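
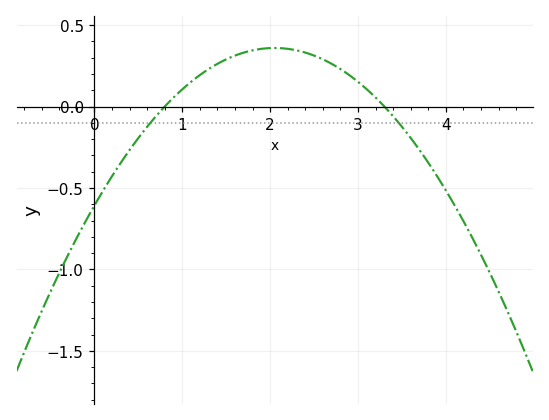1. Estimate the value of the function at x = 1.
0.1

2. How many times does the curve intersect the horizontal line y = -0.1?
2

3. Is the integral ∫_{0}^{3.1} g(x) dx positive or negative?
positive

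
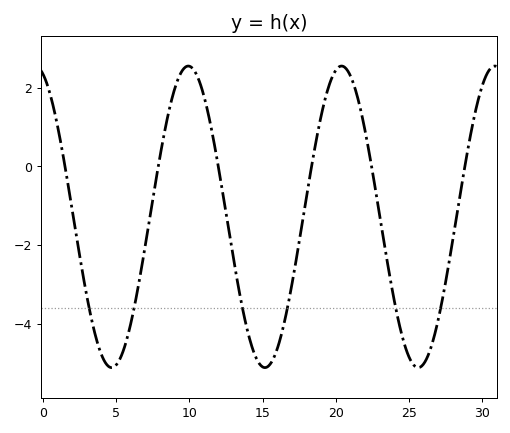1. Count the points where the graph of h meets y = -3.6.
6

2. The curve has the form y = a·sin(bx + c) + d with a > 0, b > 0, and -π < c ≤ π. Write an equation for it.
y = 3.83sin(0.6x + 1.9) - 1.28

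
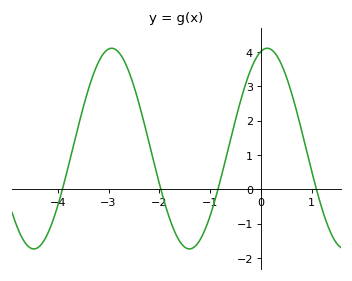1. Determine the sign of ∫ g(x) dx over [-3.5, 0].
positive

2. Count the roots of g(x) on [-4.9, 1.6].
4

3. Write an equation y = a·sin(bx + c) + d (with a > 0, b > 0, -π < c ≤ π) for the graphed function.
y = 2.92sin(2x + 1.3) + 1.19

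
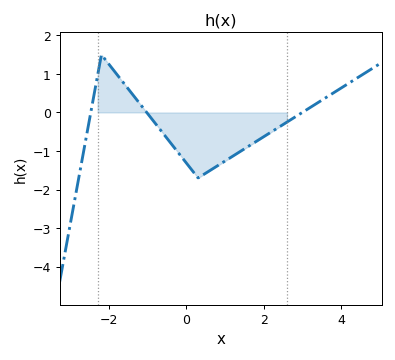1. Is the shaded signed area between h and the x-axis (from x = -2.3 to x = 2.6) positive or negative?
negative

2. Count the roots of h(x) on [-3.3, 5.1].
3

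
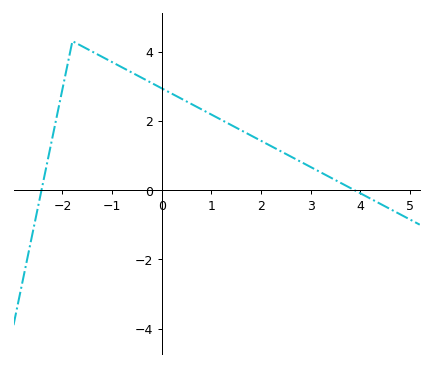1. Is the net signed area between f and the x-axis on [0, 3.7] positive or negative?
positive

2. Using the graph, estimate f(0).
2.94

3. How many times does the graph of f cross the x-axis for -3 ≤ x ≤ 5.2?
2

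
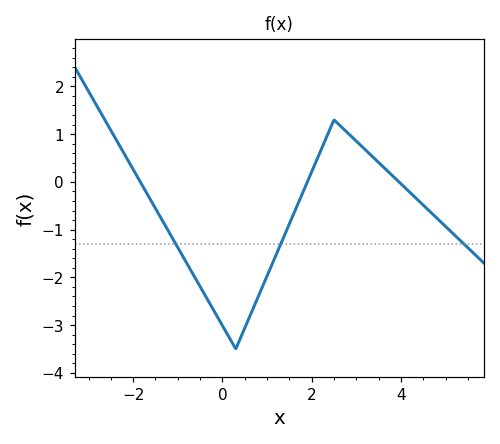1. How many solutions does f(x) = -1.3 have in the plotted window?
3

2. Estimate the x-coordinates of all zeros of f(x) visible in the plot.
-1.84, 1.9, 3.96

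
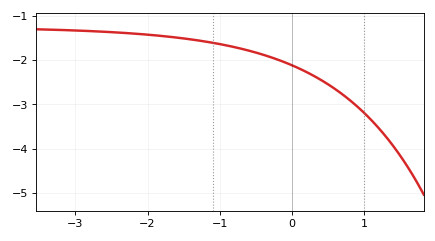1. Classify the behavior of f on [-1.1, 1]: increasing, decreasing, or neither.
decreasing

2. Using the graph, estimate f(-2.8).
-1.35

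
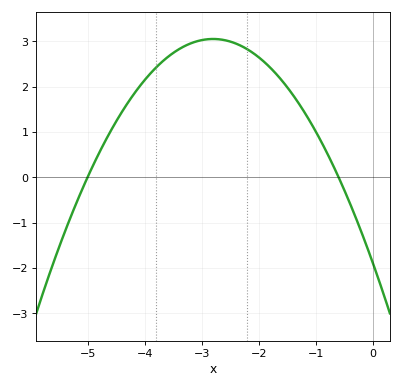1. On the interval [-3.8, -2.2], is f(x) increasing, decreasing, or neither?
neither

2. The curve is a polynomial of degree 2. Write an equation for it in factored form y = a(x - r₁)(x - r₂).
y = -0.63(x + 5)(x + 0.6)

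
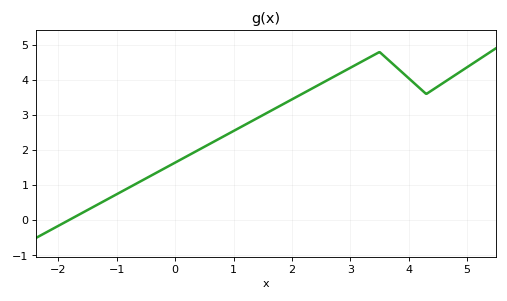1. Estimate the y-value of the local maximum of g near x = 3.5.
4.8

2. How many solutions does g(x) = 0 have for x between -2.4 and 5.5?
1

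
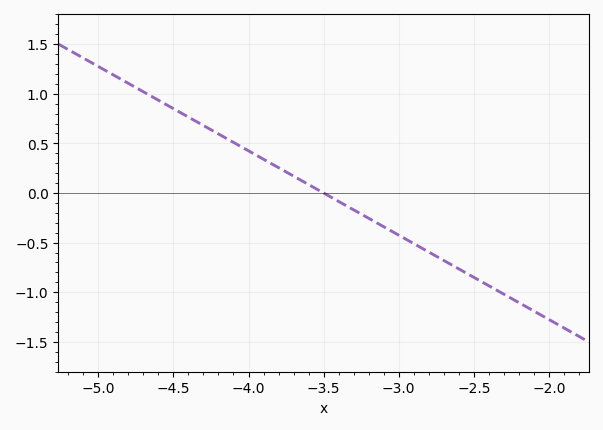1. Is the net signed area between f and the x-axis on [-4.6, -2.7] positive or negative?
positive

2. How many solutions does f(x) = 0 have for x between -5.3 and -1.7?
1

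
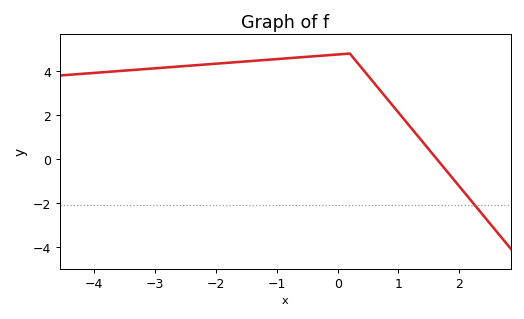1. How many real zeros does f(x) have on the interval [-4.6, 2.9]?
1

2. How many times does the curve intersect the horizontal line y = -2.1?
1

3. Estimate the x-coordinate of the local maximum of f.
0.198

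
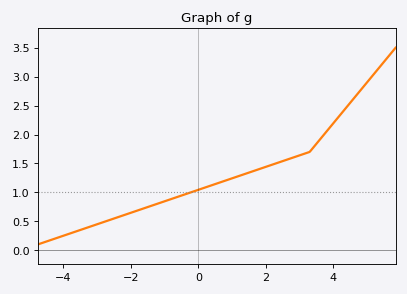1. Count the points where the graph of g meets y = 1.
1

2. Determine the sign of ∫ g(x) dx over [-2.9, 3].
positive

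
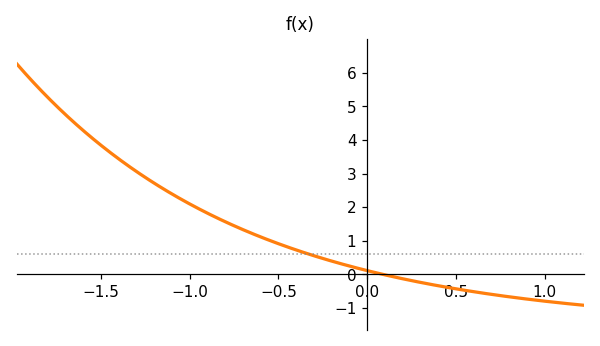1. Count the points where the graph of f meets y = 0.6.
1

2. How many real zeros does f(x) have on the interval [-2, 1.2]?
1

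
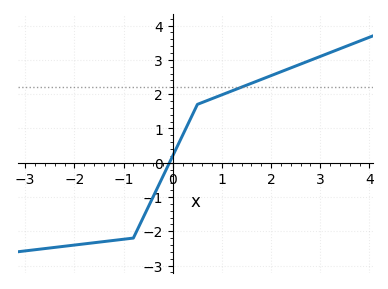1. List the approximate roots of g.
-0.067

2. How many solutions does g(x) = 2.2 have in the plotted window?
1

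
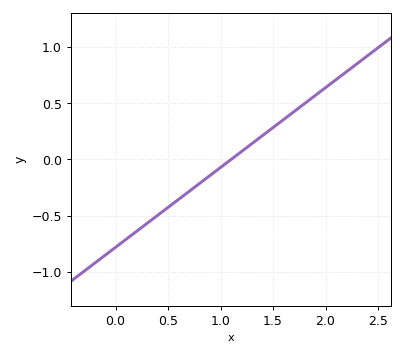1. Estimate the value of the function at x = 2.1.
0.71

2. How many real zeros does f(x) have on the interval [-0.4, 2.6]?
1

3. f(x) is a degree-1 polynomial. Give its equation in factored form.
y = 0.71(x - 1.1)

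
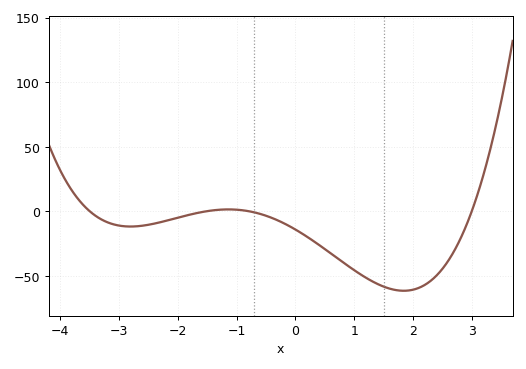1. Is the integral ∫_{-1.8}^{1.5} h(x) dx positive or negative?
negative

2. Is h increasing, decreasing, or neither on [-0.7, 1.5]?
decreasing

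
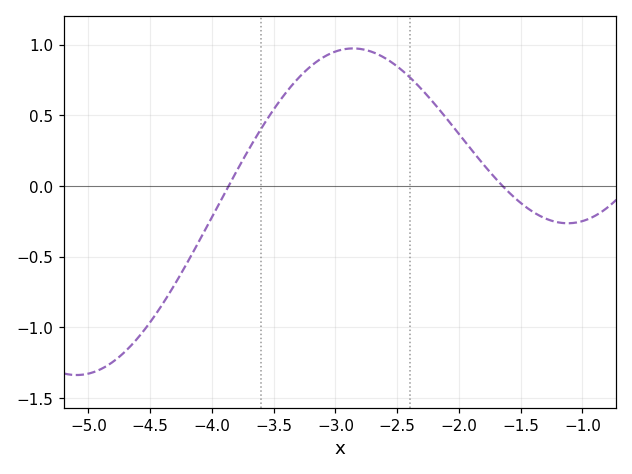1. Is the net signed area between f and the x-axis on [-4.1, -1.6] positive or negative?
positive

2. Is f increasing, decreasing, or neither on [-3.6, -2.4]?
neither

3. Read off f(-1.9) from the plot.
0.25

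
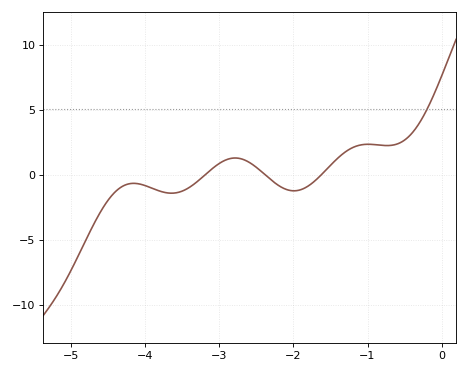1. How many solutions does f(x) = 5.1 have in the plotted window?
1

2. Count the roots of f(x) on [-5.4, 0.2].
3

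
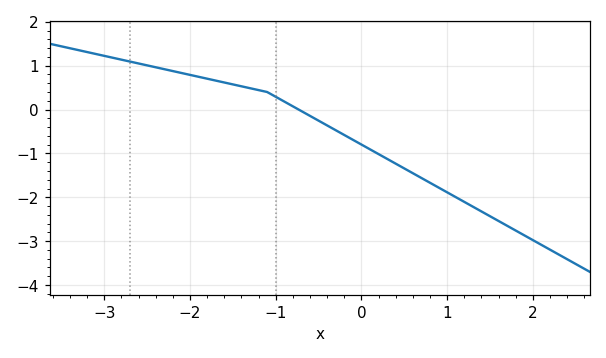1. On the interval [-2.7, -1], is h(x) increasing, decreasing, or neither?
decreasing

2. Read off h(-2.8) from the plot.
1.14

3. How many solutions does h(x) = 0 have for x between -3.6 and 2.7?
1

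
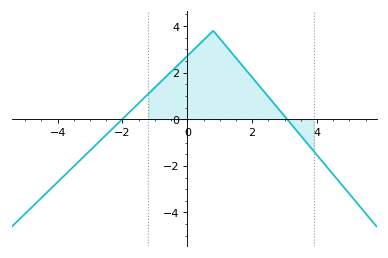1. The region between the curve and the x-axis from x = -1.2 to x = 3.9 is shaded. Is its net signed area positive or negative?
positive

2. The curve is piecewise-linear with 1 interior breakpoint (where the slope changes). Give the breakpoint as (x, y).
(0.8, 3.8)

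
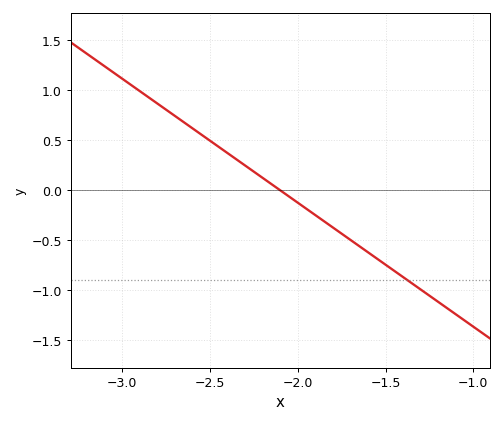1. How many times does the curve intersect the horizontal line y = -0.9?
1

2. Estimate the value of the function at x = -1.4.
-0.868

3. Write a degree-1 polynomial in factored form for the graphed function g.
y = -1.24(x + 2.1)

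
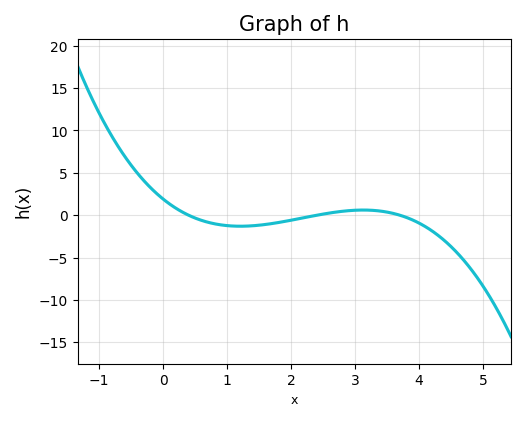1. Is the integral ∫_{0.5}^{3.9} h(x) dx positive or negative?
negative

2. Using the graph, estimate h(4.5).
-3.5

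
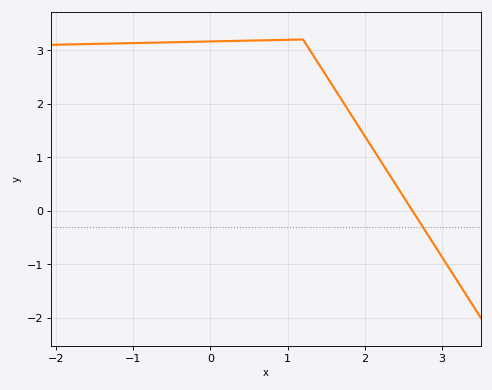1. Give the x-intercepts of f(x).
2.6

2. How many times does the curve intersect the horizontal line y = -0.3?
1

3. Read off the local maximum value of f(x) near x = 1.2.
3.2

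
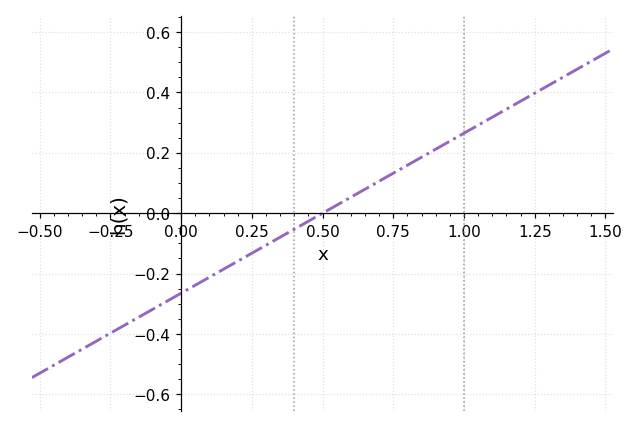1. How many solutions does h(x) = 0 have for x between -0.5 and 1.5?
1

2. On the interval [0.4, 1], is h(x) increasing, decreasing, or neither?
increasing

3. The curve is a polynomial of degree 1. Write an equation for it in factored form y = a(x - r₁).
y = 0.53(x - 0.5)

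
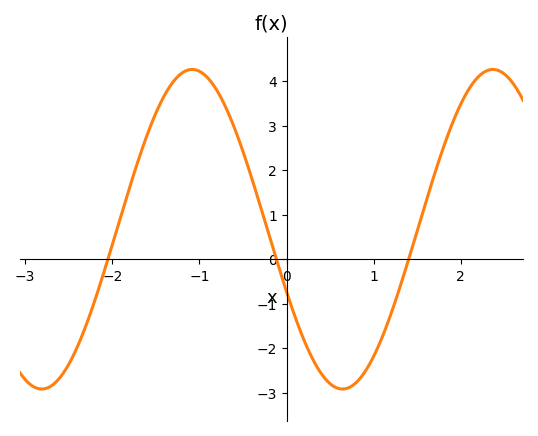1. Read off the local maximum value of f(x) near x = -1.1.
4.3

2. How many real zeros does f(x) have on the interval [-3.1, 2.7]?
3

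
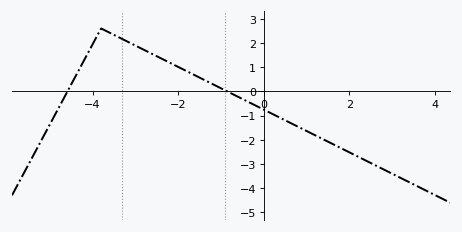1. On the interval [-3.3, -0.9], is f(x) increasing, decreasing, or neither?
decreasing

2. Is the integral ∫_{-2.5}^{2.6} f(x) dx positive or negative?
negative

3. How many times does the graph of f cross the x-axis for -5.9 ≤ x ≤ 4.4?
2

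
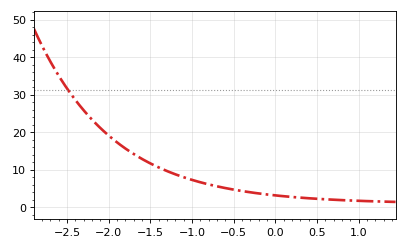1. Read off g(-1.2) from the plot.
9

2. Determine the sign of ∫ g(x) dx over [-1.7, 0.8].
positive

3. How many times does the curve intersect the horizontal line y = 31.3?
1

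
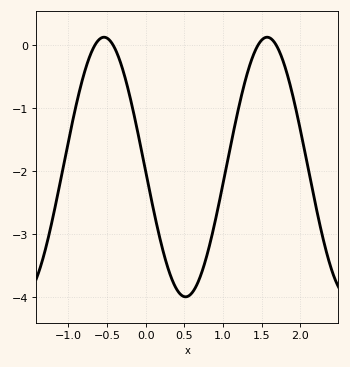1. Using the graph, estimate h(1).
-2.2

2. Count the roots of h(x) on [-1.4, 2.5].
4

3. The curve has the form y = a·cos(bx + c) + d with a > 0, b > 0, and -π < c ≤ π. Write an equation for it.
y = 2.06cos(2.98x + 1.6) - 1.93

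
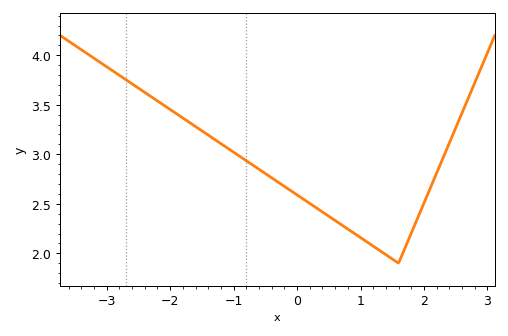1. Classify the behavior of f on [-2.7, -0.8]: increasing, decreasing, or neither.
decreasing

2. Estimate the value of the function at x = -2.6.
3.71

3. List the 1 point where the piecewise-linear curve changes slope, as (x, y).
(1.6, 1.9)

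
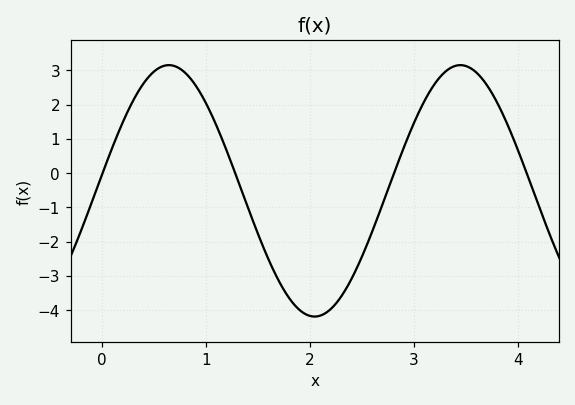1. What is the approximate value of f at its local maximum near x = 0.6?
3.15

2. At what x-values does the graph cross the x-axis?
0.005, 1.28, 2.81, 4.09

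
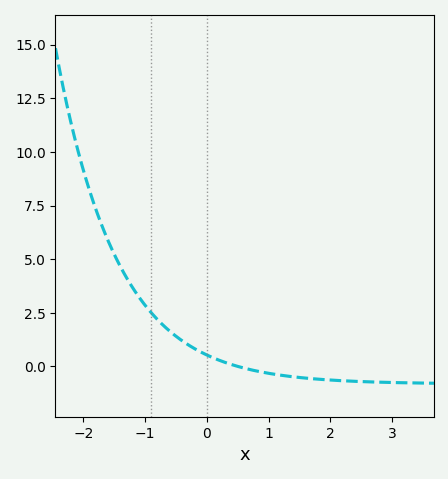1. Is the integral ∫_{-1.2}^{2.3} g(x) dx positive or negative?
positive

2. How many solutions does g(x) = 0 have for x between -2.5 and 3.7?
1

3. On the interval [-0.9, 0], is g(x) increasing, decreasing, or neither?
decreasing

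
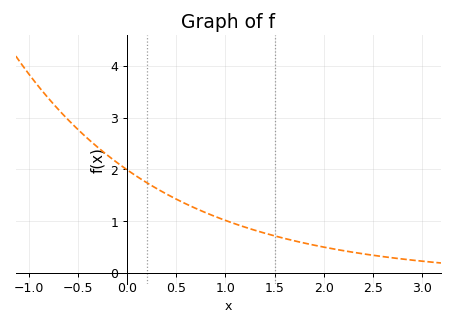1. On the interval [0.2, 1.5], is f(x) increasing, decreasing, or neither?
decreasing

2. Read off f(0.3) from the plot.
1.6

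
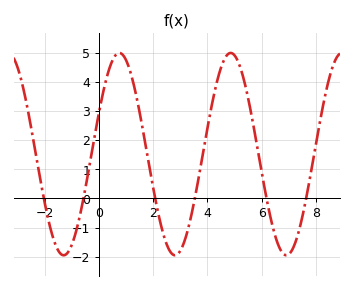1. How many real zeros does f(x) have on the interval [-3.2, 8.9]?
6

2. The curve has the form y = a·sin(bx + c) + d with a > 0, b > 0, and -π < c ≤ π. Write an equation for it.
y = 3.47sin(1.53x + 0.42) + 1.52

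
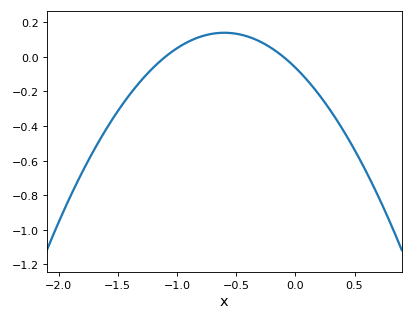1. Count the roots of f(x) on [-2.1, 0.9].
2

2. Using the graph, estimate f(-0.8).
0.118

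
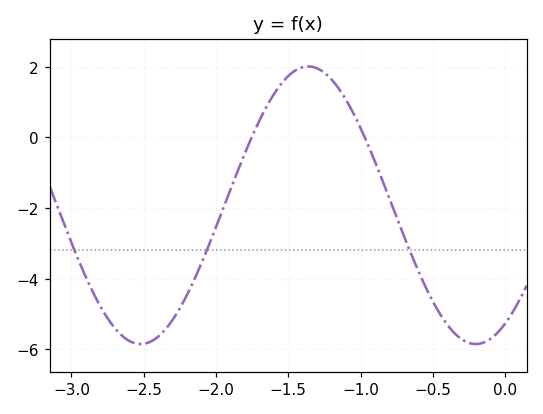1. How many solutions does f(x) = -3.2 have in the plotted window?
3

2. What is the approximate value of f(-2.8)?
-4.8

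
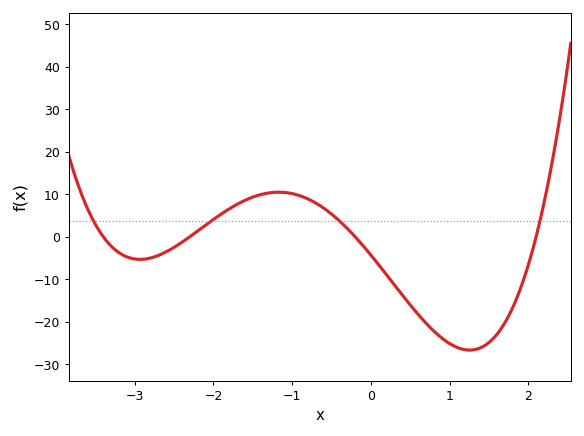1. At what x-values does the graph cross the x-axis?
-3.4, -2.3, -0.2, 2.1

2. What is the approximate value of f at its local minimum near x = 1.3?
-26.7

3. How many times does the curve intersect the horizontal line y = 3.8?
4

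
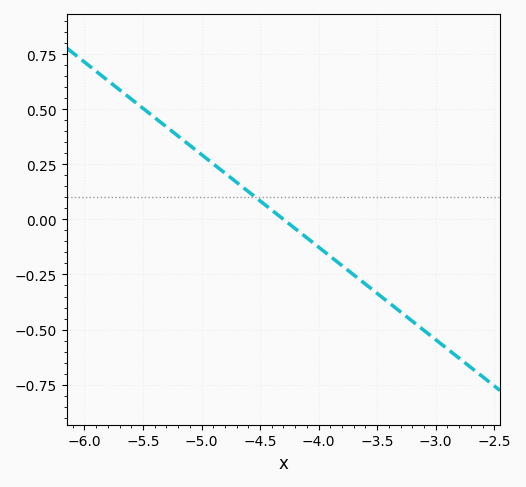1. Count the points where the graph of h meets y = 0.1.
1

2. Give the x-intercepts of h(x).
-4.3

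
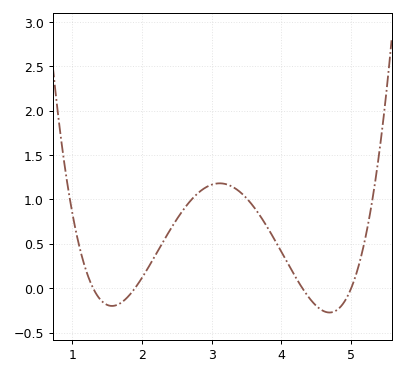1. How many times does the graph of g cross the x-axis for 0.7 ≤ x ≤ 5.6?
4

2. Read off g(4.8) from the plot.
-0.244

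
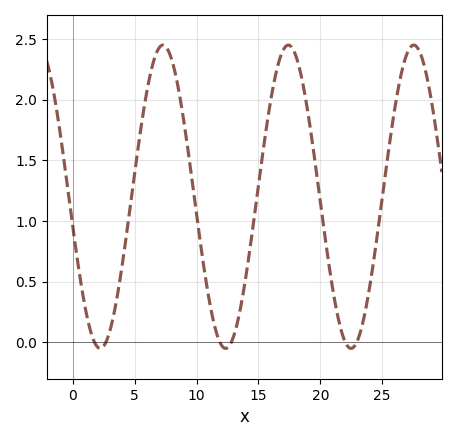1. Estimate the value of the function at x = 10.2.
0.9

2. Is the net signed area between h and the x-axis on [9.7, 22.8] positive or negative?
positive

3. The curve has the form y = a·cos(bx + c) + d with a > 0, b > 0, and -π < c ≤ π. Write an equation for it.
y = 1.25cos(0.62x + 1.8) + 1.2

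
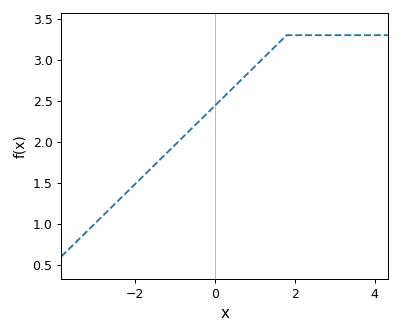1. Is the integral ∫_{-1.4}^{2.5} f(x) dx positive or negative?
positive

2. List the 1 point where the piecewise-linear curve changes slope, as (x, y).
(1.8, 3.3)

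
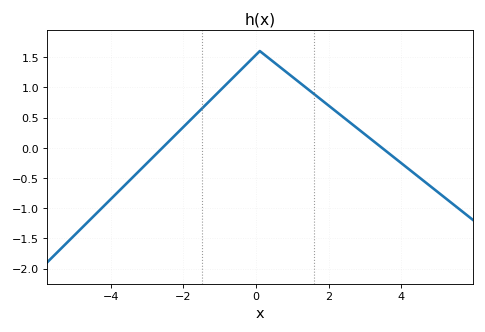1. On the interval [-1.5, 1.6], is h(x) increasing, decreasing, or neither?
neither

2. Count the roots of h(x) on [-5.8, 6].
2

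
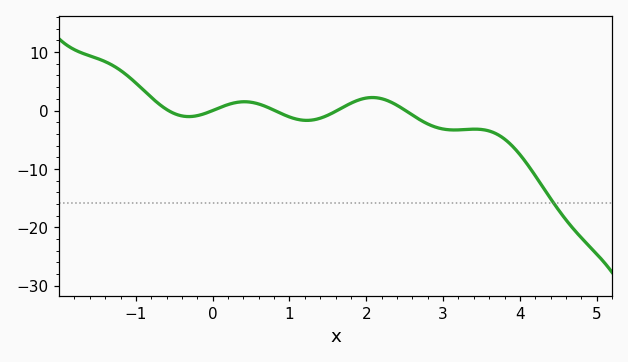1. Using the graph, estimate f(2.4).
0.898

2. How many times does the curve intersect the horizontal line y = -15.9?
1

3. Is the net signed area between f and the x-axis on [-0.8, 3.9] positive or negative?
negative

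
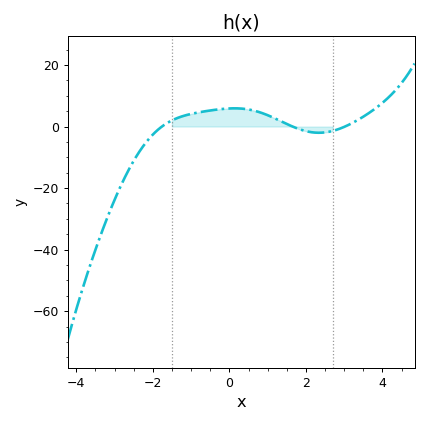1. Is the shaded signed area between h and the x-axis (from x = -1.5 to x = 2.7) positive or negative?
positive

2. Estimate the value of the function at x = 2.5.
-2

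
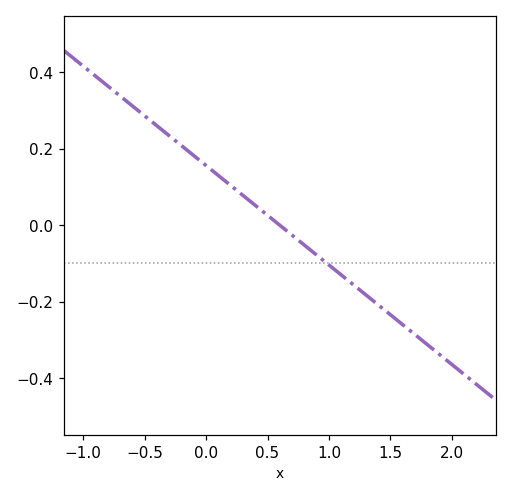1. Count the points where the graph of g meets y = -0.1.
1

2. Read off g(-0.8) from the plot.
0.36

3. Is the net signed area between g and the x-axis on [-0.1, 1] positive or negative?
positive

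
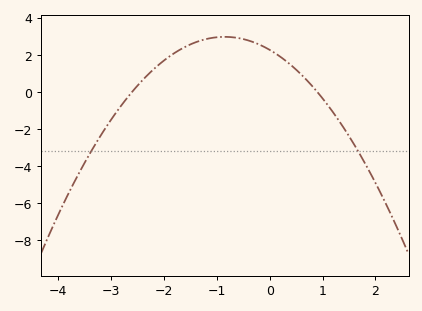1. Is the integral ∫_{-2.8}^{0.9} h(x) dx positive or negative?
positive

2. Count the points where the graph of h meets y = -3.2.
2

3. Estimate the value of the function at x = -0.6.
2.91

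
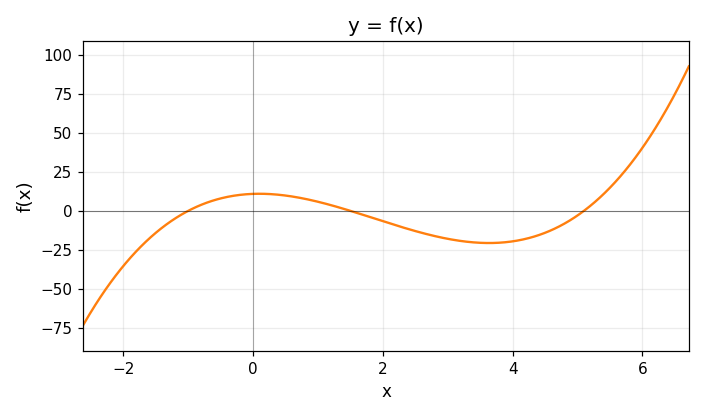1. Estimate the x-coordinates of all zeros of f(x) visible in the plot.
-1, 1.4, 5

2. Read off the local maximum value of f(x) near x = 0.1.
10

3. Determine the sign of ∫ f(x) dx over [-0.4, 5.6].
negative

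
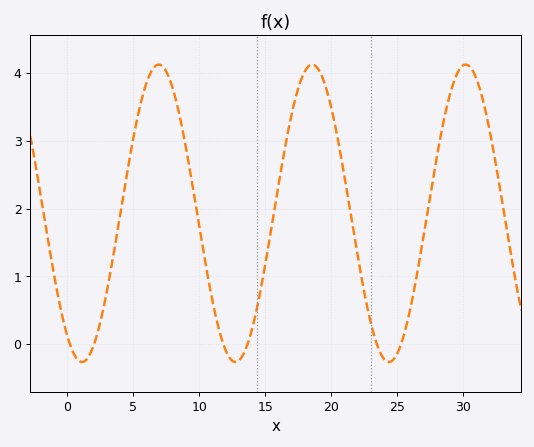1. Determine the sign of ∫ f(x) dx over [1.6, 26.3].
positive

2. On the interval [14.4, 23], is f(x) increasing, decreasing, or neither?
neither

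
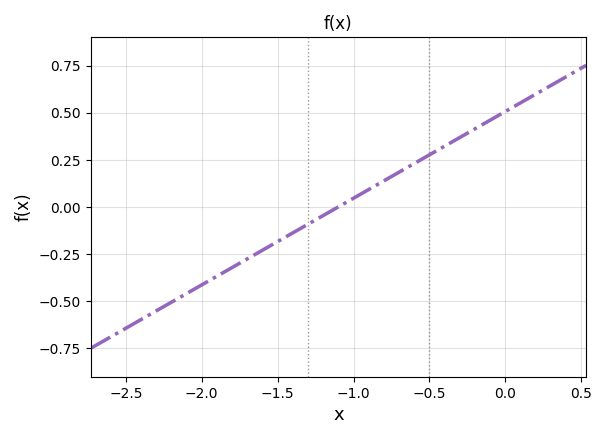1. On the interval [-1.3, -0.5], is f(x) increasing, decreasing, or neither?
increasing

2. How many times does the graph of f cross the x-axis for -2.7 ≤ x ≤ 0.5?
1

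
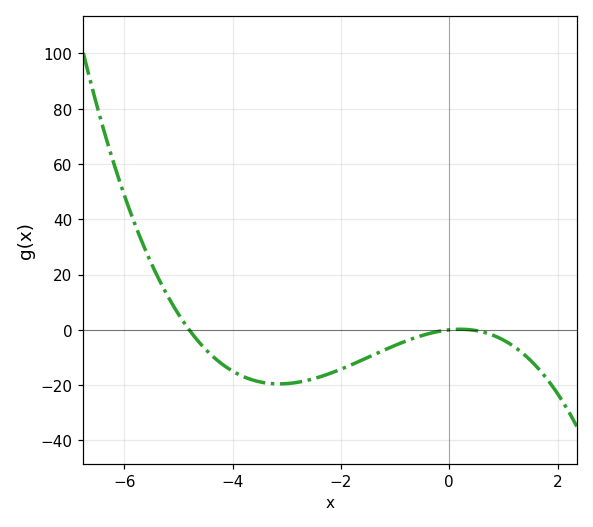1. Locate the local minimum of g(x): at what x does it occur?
-3.2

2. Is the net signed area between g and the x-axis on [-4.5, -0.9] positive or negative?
negative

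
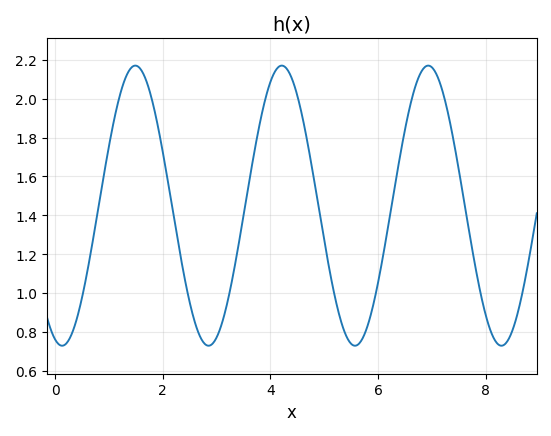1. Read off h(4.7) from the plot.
1.76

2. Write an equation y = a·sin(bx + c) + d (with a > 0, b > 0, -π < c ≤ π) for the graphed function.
y = 0.72sin(2.31x - 1.87) + 1.45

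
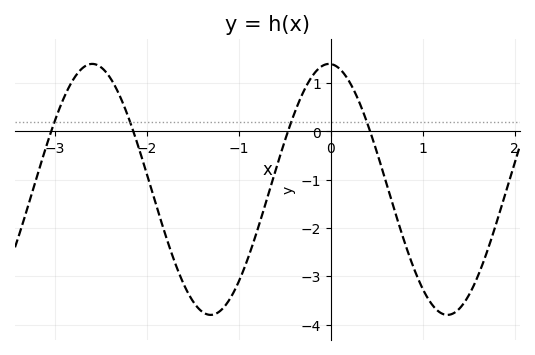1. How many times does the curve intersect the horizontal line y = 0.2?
4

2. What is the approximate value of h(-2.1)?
-0.28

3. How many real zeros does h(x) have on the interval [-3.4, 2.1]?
4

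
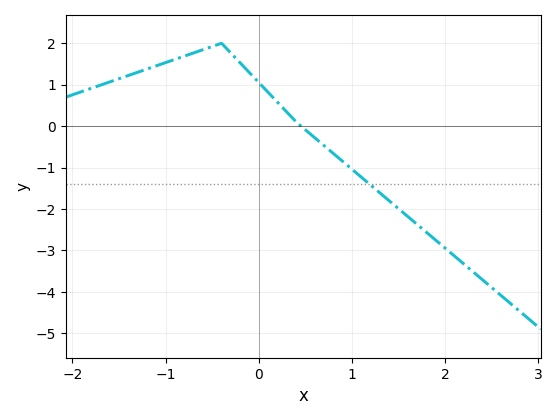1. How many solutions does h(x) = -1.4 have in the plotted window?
1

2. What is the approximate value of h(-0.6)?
1.8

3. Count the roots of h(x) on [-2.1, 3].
1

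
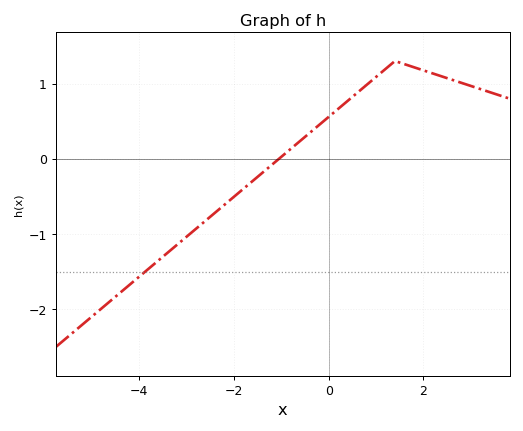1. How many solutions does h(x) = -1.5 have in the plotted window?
1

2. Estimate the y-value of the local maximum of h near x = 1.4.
1.3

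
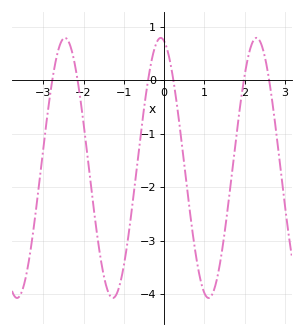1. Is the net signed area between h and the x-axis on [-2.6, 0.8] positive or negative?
negative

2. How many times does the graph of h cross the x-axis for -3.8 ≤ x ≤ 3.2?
6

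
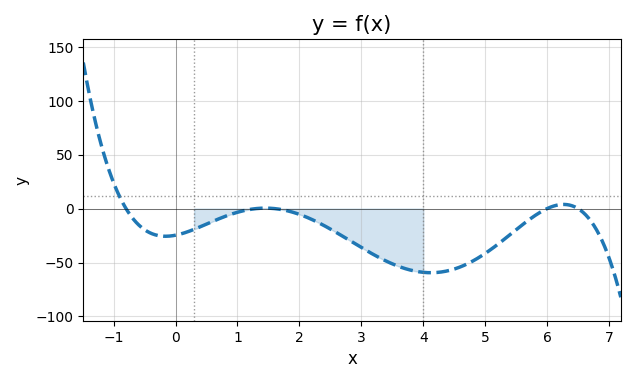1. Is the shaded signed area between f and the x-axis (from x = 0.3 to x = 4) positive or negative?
negative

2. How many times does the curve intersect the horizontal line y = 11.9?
1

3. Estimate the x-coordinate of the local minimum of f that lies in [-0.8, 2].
-0.2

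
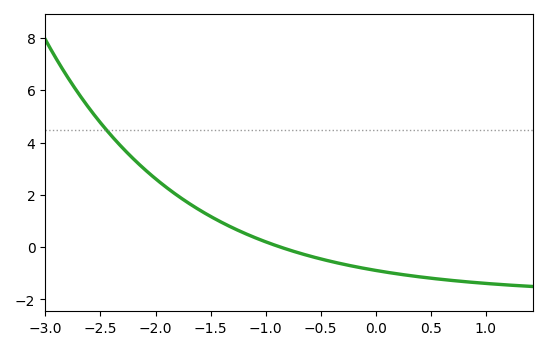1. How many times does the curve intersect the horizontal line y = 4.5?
1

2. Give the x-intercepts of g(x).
-0.9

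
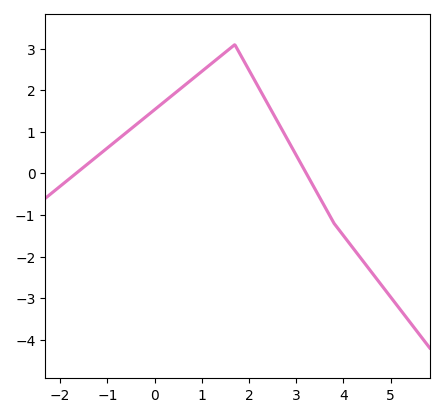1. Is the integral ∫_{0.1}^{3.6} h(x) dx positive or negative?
positive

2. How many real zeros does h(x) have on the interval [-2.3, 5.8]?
2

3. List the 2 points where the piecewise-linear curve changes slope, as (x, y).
(1.7, 3.1); (3.8, -1.2)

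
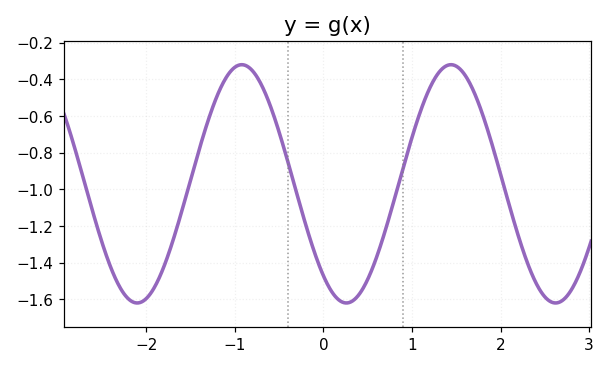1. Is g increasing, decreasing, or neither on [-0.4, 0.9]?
neither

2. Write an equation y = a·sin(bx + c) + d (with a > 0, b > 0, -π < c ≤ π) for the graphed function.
y = 0.65sin(2.7x - 2.3) - 0.97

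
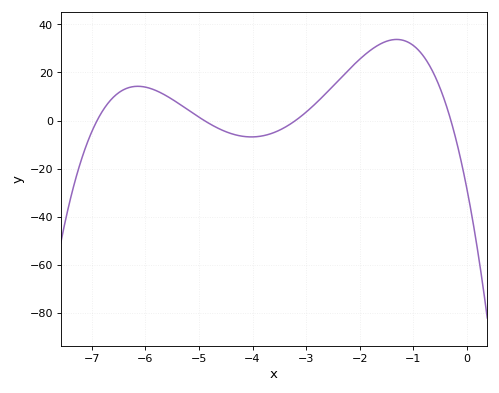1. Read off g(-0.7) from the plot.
22.9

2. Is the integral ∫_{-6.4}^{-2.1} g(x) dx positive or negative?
positive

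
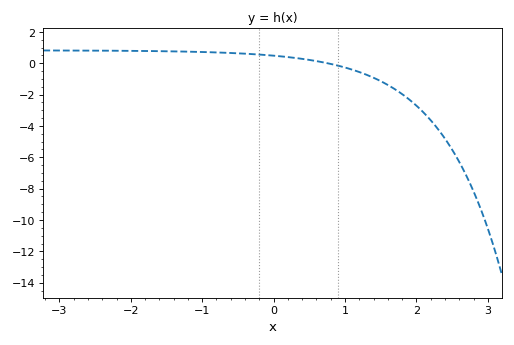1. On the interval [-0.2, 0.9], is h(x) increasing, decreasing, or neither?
decreasing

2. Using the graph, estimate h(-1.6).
0.768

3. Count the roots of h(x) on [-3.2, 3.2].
1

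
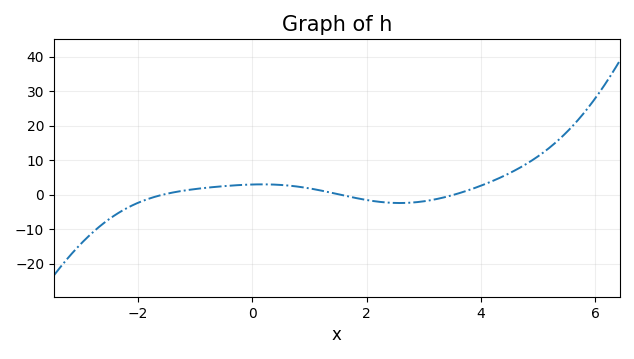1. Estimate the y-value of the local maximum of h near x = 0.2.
3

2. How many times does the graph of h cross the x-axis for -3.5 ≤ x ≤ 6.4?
3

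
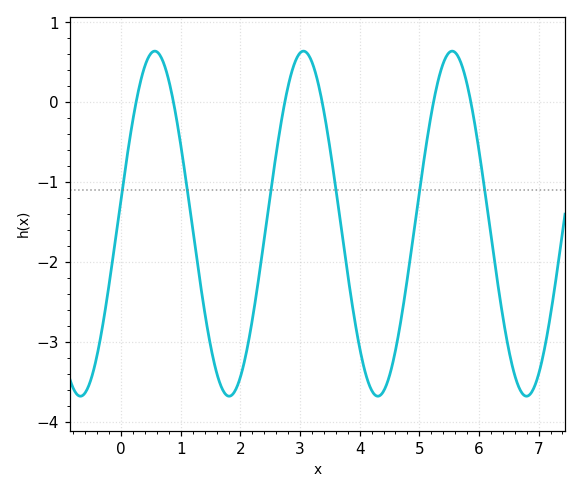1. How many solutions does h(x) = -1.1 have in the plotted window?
6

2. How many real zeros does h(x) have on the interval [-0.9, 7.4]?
6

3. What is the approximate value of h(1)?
-0.5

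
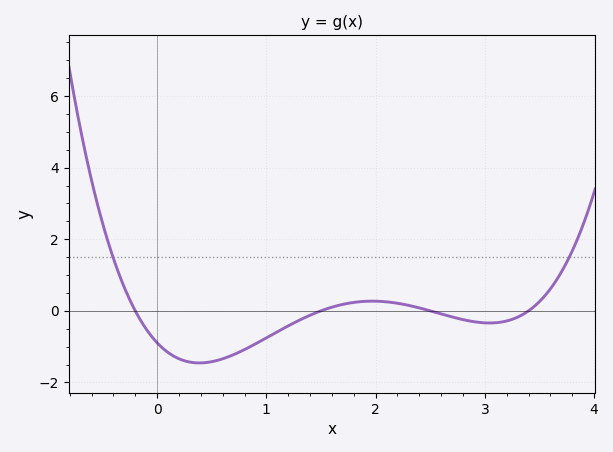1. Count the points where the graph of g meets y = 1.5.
2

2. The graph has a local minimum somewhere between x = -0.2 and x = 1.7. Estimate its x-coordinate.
0.388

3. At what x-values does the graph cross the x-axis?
-0.2, 1.5, 2.5, 3.4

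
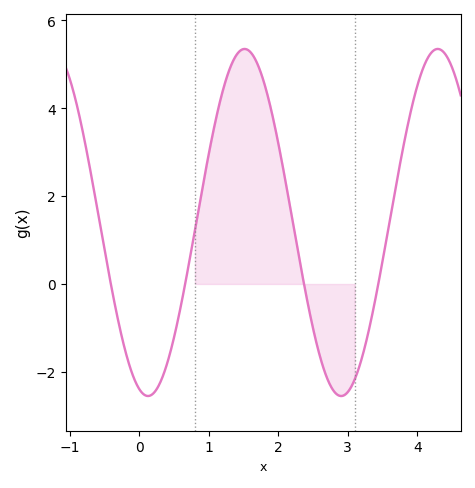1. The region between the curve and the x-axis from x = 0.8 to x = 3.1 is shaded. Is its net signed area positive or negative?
positive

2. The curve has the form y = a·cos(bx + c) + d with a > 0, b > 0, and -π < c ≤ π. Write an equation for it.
y = 3.95cos(2.3x + 2.9) + 1.4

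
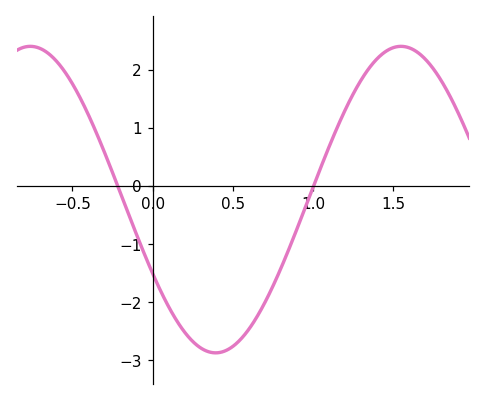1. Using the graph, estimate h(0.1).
-2.08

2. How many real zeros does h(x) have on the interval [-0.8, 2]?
2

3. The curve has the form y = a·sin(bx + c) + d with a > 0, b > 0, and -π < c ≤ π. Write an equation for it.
y = 2.64sin(2.72x - 2.64) - 0.24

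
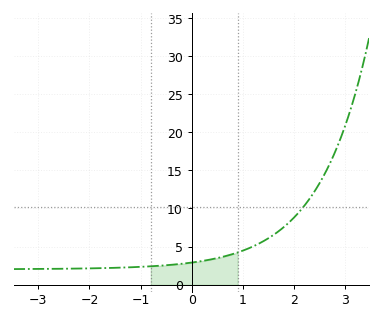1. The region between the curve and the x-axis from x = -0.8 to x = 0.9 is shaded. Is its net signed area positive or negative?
positive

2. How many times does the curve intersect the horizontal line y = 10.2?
1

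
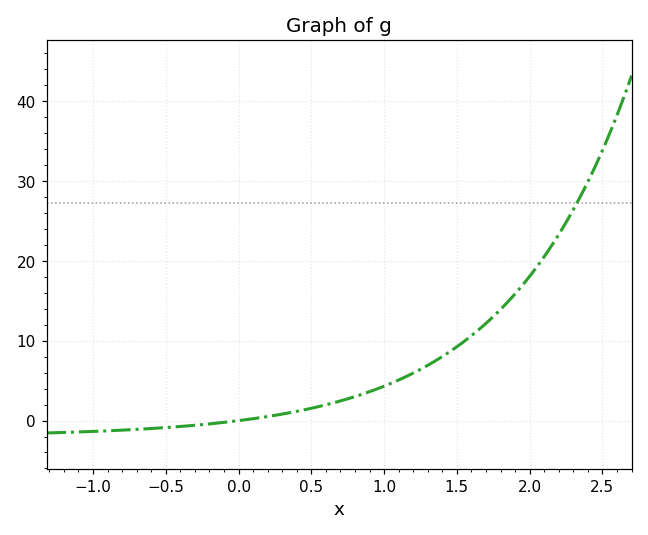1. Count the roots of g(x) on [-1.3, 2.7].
1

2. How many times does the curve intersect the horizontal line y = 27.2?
1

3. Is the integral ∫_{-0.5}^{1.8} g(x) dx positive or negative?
positive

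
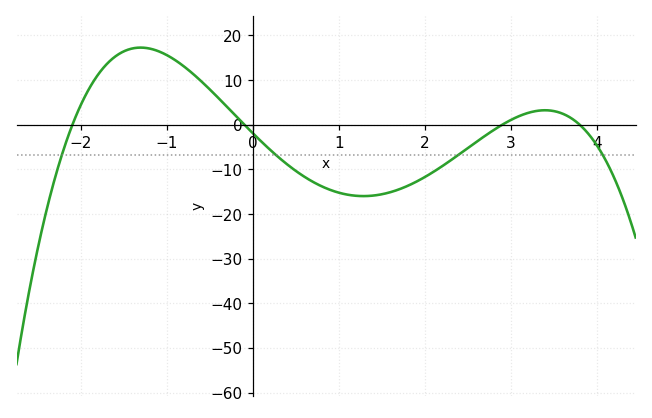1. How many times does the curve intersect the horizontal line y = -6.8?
4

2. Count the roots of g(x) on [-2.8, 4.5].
4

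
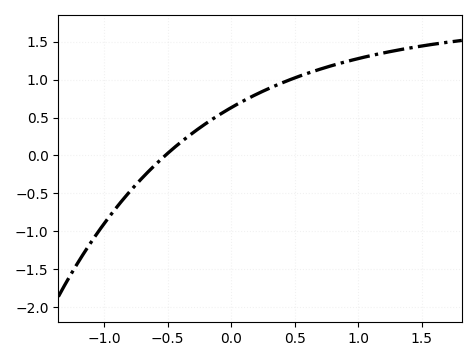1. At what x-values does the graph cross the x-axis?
-0.5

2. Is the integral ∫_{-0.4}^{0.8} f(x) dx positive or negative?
positive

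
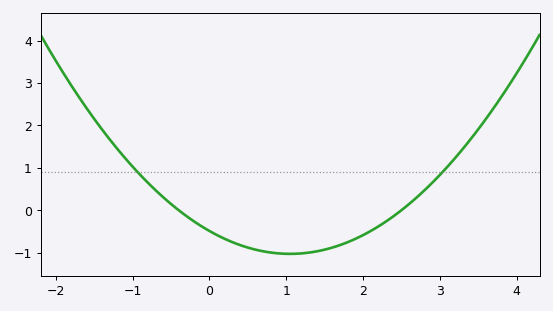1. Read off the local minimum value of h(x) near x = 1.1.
-1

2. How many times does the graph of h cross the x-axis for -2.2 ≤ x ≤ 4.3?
2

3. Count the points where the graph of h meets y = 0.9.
2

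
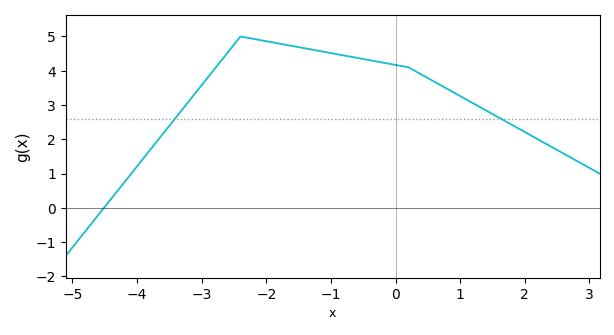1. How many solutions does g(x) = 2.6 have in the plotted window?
2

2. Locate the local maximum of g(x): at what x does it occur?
-2.4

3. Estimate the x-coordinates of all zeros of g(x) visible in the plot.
-4.51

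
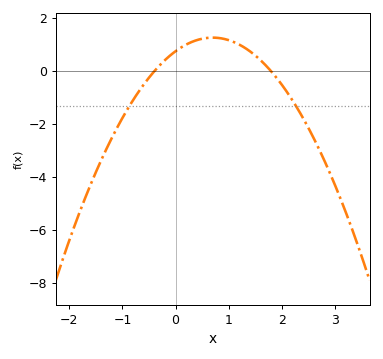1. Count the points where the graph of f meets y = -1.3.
2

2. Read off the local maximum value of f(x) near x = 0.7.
1.2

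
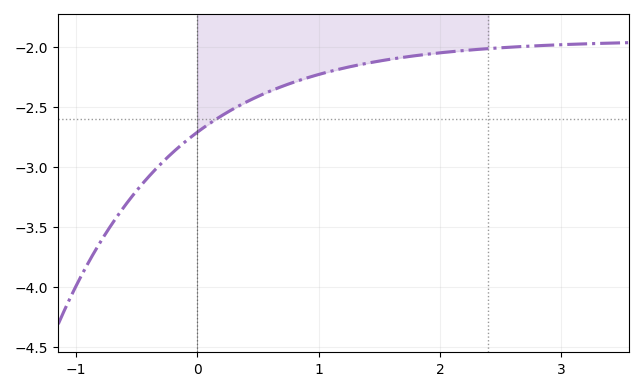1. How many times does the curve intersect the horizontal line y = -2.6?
1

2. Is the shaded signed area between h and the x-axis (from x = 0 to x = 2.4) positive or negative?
negative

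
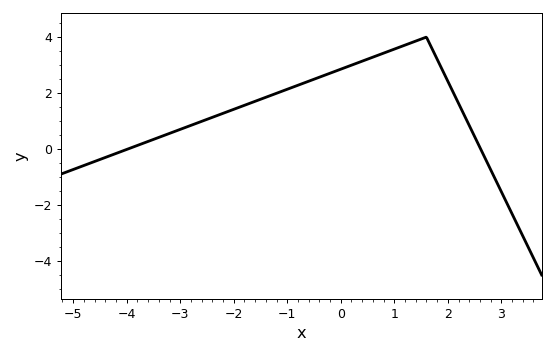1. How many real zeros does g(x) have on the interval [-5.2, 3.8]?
2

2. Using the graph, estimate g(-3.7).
0.2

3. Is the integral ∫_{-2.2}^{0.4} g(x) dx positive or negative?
positive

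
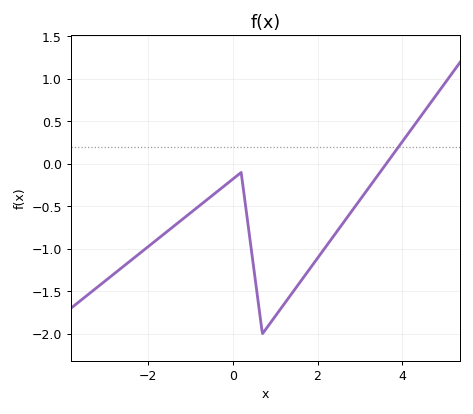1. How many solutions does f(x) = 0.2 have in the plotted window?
1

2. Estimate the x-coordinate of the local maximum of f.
0.2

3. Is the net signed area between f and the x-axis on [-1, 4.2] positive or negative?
negative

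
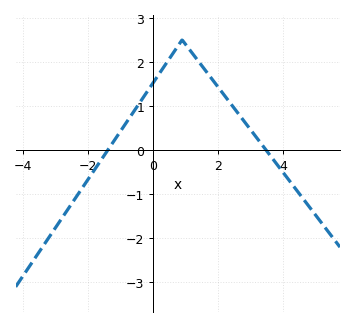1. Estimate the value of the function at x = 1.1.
2.3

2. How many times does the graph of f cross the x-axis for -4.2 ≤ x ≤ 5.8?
2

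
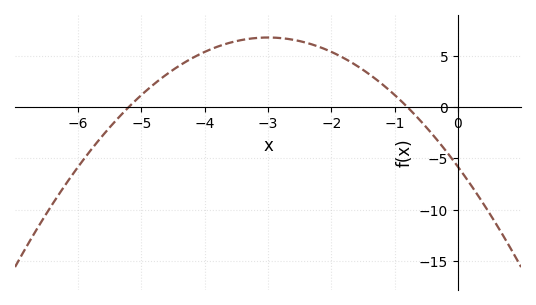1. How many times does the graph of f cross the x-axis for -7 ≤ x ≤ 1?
2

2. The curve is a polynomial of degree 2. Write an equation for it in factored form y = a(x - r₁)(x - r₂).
y = -1.4(x + 5.2)(x + 0.8)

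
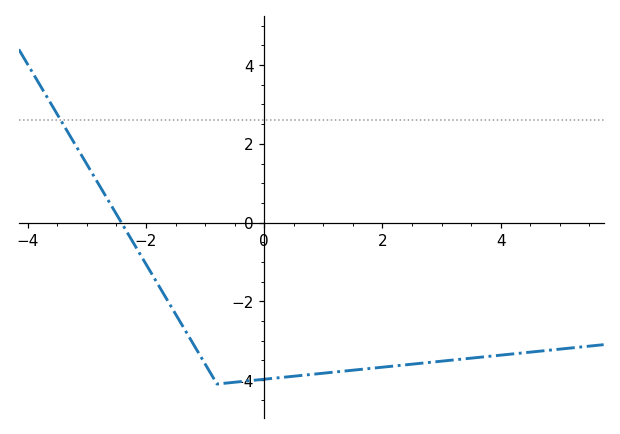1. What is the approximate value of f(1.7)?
-3.72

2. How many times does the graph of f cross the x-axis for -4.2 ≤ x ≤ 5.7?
1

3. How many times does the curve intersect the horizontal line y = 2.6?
1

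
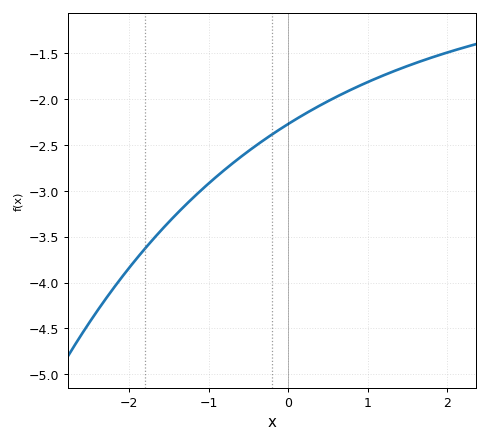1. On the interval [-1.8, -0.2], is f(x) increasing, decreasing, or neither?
increasing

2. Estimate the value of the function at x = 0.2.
-2.15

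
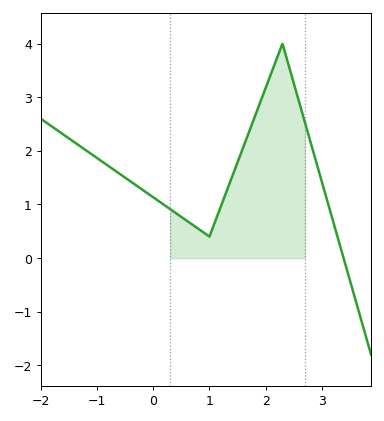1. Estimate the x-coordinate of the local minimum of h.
0.998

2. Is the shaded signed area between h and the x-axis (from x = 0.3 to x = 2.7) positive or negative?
positive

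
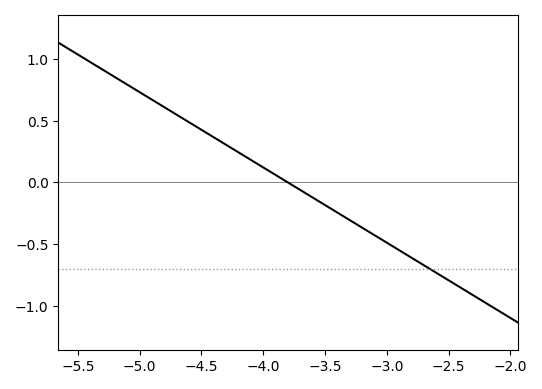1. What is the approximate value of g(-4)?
0.1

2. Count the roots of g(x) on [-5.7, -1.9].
1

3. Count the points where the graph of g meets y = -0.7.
1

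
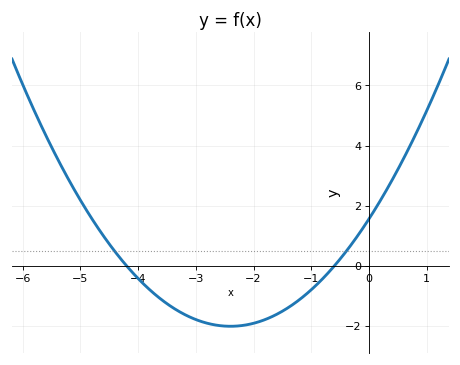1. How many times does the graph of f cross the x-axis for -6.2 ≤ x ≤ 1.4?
2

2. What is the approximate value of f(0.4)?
2.85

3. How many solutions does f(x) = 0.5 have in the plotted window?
2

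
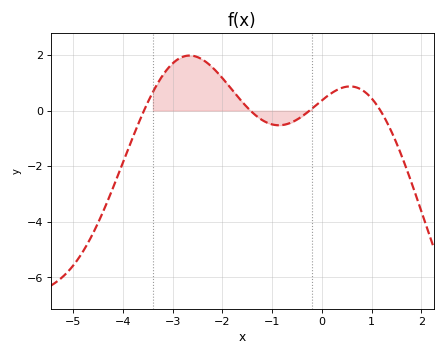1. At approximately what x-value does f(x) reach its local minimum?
-0.8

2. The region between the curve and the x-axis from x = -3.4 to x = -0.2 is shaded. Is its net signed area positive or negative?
positive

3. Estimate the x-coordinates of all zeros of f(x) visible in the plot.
-3.6, -1.4, -0.2, 1.2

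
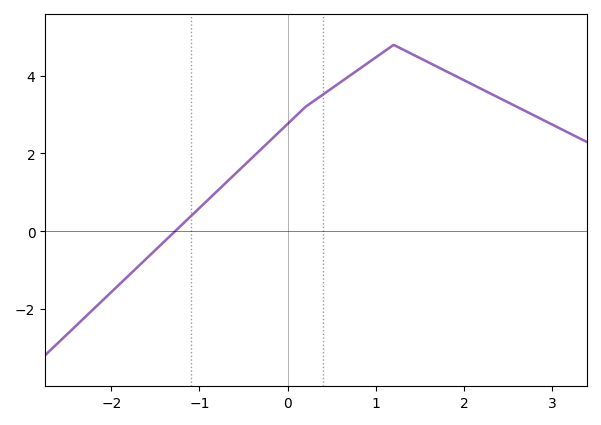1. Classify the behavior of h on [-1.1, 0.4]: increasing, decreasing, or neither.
increasing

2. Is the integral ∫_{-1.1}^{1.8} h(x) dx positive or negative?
positive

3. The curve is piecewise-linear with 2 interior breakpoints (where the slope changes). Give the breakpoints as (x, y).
(0.2, 3.2); (1.2, 4.8)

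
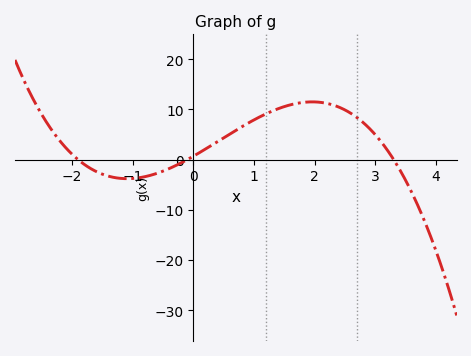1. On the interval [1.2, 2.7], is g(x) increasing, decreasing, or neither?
neither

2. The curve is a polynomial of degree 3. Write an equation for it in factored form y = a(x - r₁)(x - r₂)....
y = -1.08(x + 1.9)(x + 0.1)(x - 3.3)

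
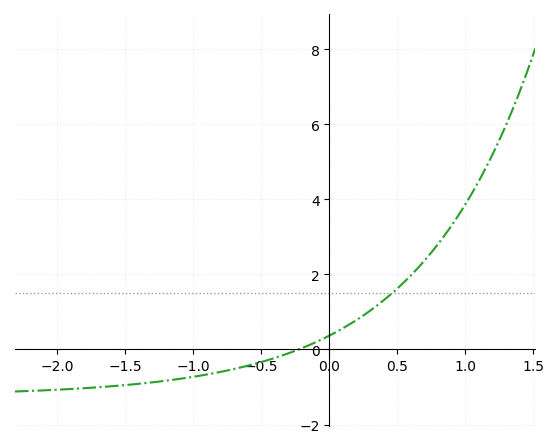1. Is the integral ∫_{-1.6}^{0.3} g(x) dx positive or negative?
negative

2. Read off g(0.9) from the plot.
3.4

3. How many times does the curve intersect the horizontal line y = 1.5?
1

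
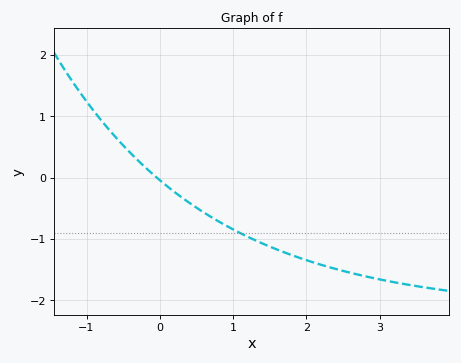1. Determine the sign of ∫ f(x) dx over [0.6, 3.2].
negative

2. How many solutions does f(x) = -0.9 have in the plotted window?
1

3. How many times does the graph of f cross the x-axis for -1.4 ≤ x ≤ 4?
1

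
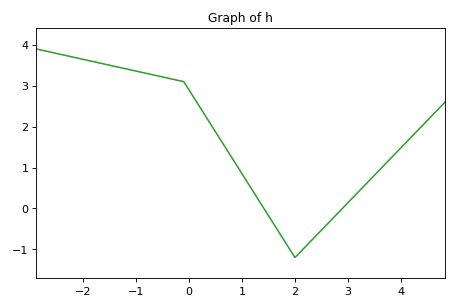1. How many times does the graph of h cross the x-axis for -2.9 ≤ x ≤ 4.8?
2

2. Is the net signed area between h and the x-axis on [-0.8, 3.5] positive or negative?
positive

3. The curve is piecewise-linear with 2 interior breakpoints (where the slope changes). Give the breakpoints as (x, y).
(-0.1, 3.1); (2, -1.2)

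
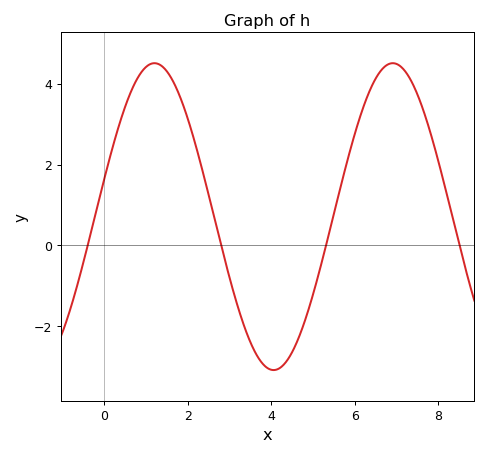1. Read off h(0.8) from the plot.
4.2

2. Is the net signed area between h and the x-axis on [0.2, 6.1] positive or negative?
positive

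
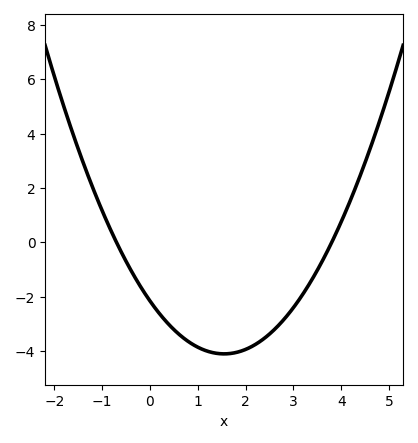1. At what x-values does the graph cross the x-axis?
-0.7, 3.8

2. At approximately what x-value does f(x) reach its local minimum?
1.55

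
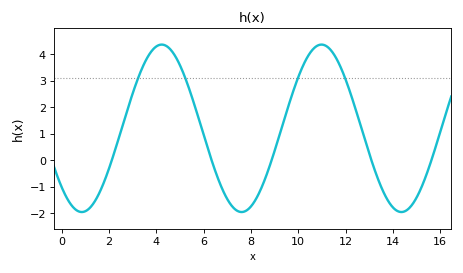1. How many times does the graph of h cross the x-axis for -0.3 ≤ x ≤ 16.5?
5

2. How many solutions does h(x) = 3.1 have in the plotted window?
4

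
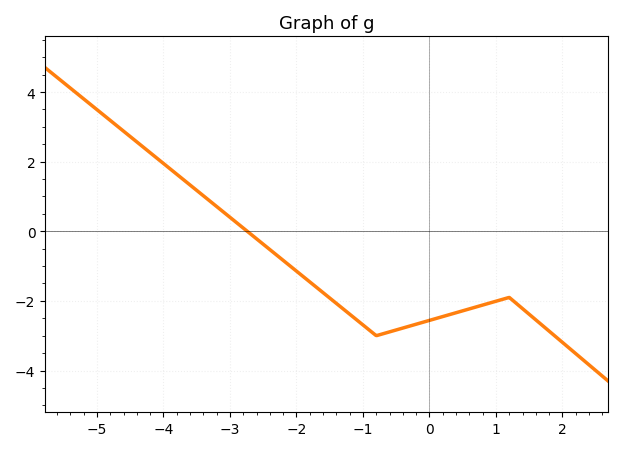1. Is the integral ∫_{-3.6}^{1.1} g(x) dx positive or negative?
negative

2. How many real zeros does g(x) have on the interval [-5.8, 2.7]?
1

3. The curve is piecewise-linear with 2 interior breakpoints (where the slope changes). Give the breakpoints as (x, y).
(-0.8, -3); (1.2, -1.9)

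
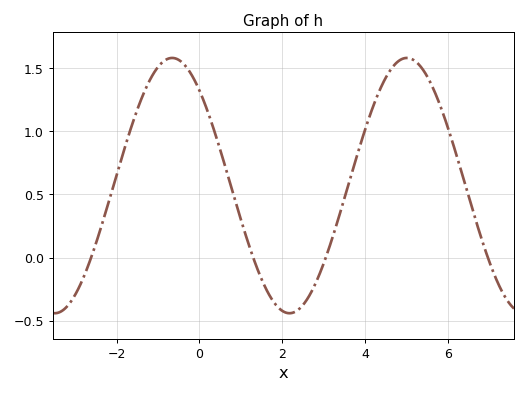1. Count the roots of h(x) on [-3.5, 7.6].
4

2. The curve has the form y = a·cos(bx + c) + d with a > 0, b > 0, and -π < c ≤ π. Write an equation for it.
y = 1.01cos(1.11x + 0.732) + 0.57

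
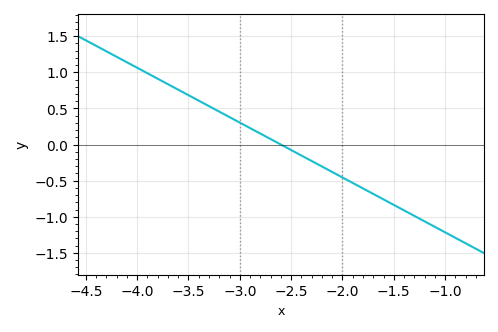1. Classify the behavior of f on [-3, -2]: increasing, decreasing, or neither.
decreasing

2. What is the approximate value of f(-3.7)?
0.85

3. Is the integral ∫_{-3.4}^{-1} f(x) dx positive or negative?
negative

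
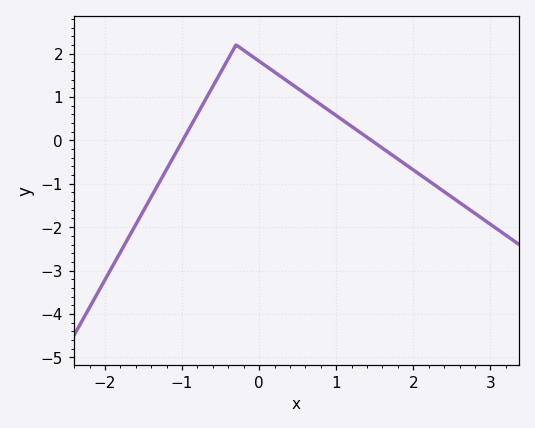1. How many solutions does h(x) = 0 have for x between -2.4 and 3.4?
2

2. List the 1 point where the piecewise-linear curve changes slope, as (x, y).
(-0.3, 2.2)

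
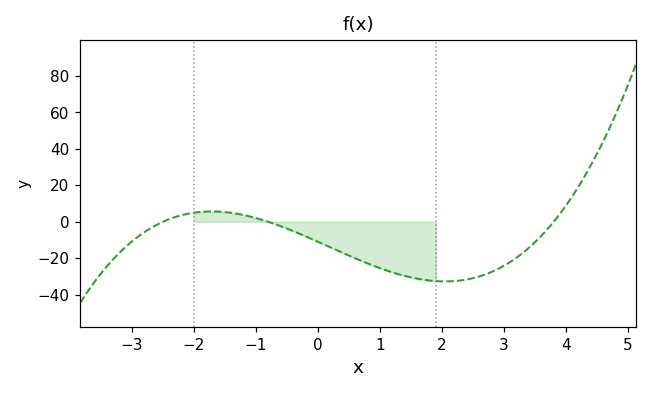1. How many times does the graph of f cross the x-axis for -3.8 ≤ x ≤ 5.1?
3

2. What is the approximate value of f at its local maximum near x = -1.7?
5.7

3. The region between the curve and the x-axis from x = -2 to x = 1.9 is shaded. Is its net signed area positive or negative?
negative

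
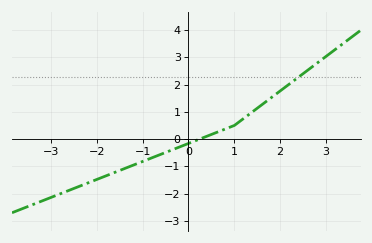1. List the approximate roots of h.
0.2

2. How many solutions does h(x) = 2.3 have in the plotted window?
1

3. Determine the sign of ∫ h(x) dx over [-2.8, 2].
negative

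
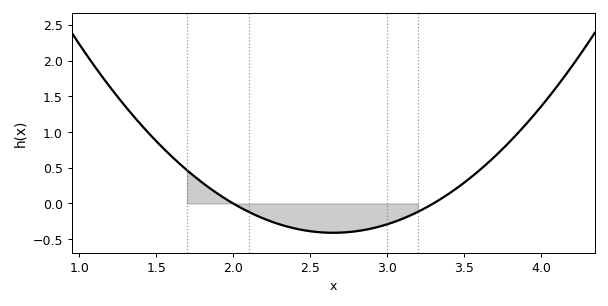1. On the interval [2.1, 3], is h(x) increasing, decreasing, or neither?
neither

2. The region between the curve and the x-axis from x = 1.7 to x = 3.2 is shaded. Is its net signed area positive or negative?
negative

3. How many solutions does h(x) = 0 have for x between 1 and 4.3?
2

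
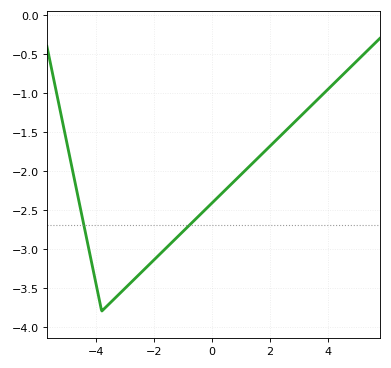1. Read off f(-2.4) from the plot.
-3.29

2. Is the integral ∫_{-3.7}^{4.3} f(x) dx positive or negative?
negative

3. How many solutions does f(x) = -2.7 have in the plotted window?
2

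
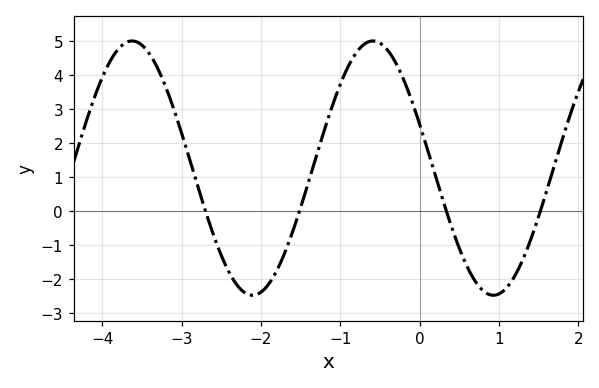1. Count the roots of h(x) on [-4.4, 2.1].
4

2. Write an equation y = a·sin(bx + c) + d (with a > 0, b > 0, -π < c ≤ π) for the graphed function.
y = 3.75sin(2.07x + 2.79) + 1.26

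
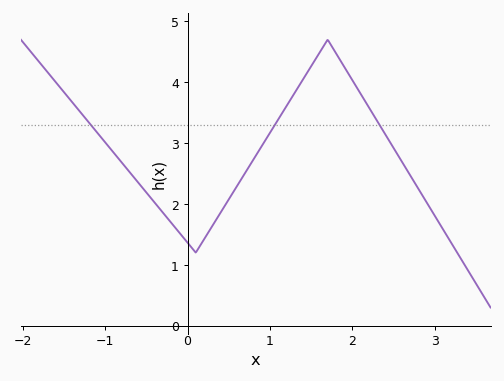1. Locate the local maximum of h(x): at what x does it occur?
1.7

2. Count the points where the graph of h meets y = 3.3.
3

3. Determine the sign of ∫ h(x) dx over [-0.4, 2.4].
positive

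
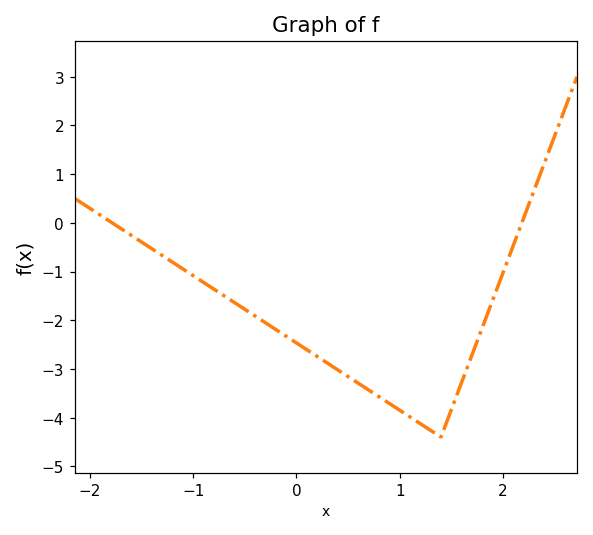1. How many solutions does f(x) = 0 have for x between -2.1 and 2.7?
2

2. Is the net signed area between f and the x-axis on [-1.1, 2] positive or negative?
negative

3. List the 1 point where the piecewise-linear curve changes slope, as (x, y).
(1.4, -4.4)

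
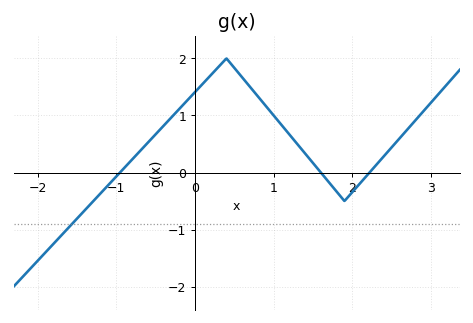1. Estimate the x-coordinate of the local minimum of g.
1.9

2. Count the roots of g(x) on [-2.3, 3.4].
3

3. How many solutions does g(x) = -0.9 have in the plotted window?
1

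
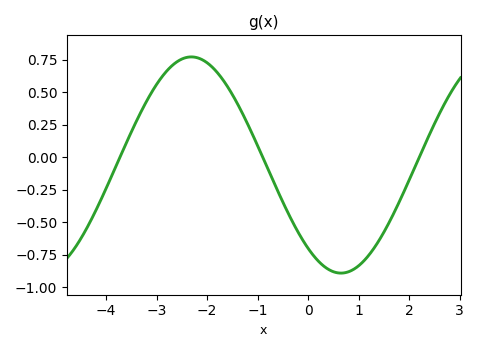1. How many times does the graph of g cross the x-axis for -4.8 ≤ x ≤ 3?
3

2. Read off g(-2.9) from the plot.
0.62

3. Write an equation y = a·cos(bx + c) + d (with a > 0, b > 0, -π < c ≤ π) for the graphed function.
y = 0.83cos(1.1x + 2.5) - 0.06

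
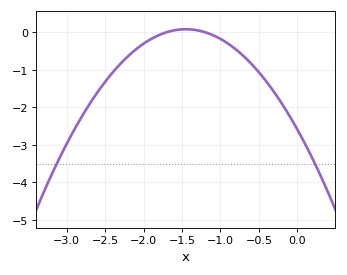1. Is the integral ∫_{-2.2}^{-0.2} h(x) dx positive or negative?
negative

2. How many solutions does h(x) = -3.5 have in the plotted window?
2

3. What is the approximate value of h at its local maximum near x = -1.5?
0.1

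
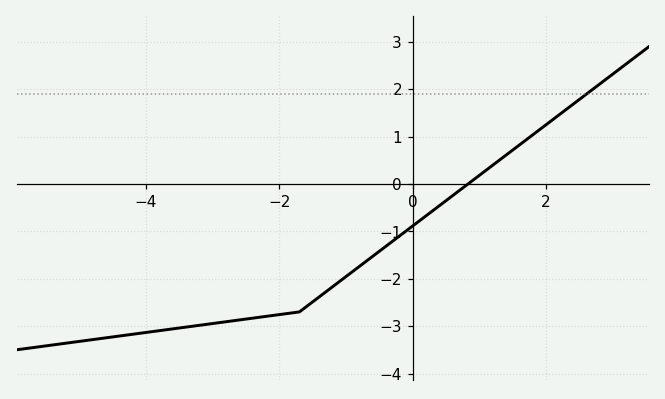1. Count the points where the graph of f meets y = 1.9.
1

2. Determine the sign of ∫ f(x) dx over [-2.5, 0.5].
negative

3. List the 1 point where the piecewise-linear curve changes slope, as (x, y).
(-1.7, -2.7)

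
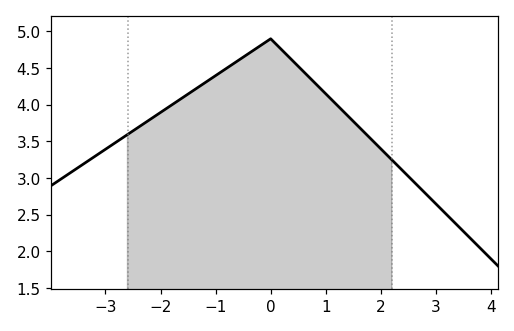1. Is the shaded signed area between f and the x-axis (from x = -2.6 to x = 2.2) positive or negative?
positive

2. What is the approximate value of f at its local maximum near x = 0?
4.9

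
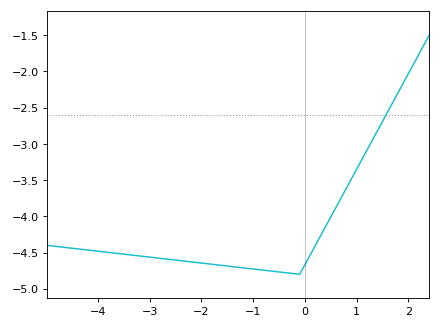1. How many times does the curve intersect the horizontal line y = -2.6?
1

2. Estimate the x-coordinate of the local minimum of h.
-0.103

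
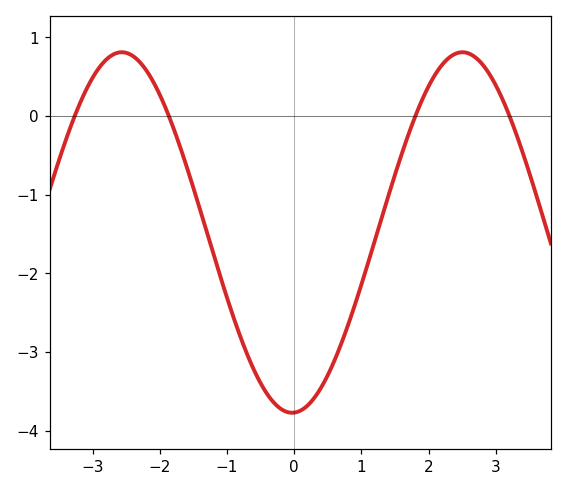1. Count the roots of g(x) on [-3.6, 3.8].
4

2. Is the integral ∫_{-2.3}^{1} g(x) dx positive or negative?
negative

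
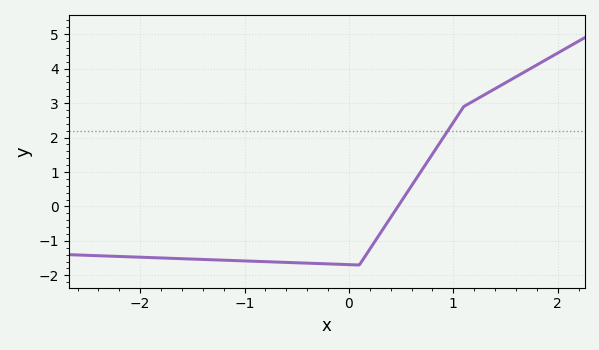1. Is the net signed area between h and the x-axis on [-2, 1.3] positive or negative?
negative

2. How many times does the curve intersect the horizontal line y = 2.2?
1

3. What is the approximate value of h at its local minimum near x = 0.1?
-1.7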